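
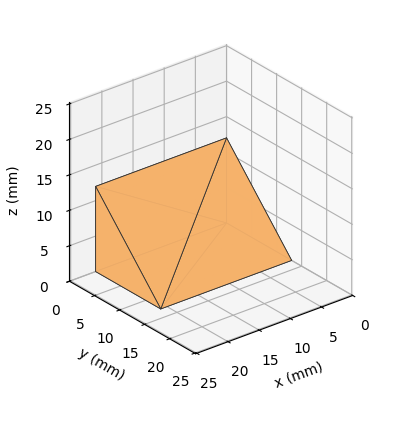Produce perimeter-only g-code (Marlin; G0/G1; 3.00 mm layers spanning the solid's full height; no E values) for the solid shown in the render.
Reading the render: the shape is a wedge (ramp): 21 × 13 mm base, rising to 12 mm along the y=0 edge and sloping linearly to z=0 at y=13 (dimensions read to the nearest mm from the axis ticks). For the g-code, the solid's height is divided into equal slices at the stated Δz and each level perimeter traced with G1 moves after a G0 lift.

; perimeter-only toolpath
G21 ; units = mm
G90 ; absolute positioning
G28 ; home
; layer 1
G0 Z3.00
G0 X0.00 Y0.00
G1 X21.00 Y0.00
G1 X21.00 Y9.75
G1 X0.00 Y9.75
G1 X0.00 Y0.00
; layer 2
G0 Z6.00
G0 X0.00 Y0.00
G1 X21.00 Y0.00
G1 X21.00 Y6.50
G1 X0.00 Y6.50
G1 X0.00 Y0.00
; layer 3
G0 Z9.00
G0 X0.00 Y0.00
G1 X21.00 Y0.00
G1 X21.00 Y3.25
G1 X0.00 Y3.25
G1 X0.00 Y0.00
M2 ; end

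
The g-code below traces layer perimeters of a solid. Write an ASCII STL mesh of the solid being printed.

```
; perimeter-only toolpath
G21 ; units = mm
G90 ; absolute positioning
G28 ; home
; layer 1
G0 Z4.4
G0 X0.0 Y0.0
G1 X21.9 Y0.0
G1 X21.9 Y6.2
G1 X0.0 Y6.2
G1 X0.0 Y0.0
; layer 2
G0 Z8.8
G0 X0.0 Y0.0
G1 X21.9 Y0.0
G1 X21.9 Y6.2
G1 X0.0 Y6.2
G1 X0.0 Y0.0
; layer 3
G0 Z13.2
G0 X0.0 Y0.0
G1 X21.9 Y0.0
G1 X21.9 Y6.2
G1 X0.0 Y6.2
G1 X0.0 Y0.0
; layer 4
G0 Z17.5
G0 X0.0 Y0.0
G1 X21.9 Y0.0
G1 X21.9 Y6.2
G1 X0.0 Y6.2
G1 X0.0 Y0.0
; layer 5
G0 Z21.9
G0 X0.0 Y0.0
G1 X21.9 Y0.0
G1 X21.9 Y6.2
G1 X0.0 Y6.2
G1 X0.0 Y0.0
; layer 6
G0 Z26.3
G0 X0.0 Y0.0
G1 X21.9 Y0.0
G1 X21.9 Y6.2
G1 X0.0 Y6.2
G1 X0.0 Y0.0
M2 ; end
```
solid part
  facet normal 0.0000 0.0000 -1.0000
    outer loop
      vertex 21.9 6.2 0.0
      vertex 21.9 0.0 0.0
      vertex 0.0 0.0 0.0
    endloop
  endfacet
  facet normal 0.0000 0.0000 -1.0000
    outer loop
      vertex 0.0 6.2 0.0
      vertex 21.9 6.2 0.0
      vertex 0.0 0.0 0.0
    endloop
  endfacet
  facet normal 0.0000 0.0000 1.0000
    outer loop
      vertex 0.0 0.0 26.3
      vertex 21.9 0.0 26.3
      vertex 21.9 6.2 26.3
    endloop
  endfacet
  facet normal 0.0000 0.0000 1.0000
    outer loop
      vertex 0.0 0.0 26.3
      vertex 21.9 6.2 26.3
      vertex 0.0 6.2 26.3
    endloop
  endfacet
  facet normal 0.0000 -1.0000 0.0000
    outer loop
      vertex 0.0 0.0 0.0
      vertex 21.9 0.0 0.0
      vertex 21.9 0.0 26.3
    endloop
  endfacet
  facet normal 0.0000 -1.0000 0.0000
    outer loop
      vertex 0.0 0.0 0.0
      vertex 21.9 0.0 26.3
      vertex 0.0 0.0 26.3
    endloop
  endfacet
  facet normal 0.0000 1.0000 0.0000
    outer loop
      vertex 21.9 6.2 26.3
      vertex 21.9 6.2 0.0
      vertex 0.0 6.2 0.0
    endloop
  endfacet
  facet normal 0.0000 1.0000 0.0000
    outer loop
      vertex 0.0 6.2 26.3
      vertex 21.9 6.2 26.3
      vertex 0.0 6.2 0.0
    endloop
  endfacet
  facet normal -1.0000 0.0000 0.0000
    outer loop
      vertex 0.0 6.2 26.3
      vertex 0.0 6.2 0.0
      vertex 0.0 0.0 0.0
    endloop
  endfacet
  facet normal -1.0000 0.0000 0.0000
    outer loop
      vertex 0.0 0.0 26.3
      vertex 0.0 6.2 26.3
      vertex 0.0 0.0 0.0
    endloop
  endfacet
  facet normal 1.0000 0.0000 0.0000
    outer loop
      vertex 21.9 0.0 0.0
      vertex 21.9 6.2 0.0
      vertex 21.9 6.2 26.3
    endloop
  endfacet
  facet normal 1.0000 0.0000 0.0000
    outer loop
      vertex 21.9 0.0 0.0
      vertex 21.9 6.2 26.3
      vertex 21.9 0.0 26.3
    endloop
  endfacet
endsolid part

The G0 Z moves step by Δz≈4.4 mm. Every layer's G1 loop is the same polygon, so the solid is a straight extrusion of it from z=0 to z≈26.3. Closing with flat bottom and top caps and triangulating gives 12 facets — a rectangular box, roughly 21.9 × 6.2 mm footprint and 26.3 mm tall.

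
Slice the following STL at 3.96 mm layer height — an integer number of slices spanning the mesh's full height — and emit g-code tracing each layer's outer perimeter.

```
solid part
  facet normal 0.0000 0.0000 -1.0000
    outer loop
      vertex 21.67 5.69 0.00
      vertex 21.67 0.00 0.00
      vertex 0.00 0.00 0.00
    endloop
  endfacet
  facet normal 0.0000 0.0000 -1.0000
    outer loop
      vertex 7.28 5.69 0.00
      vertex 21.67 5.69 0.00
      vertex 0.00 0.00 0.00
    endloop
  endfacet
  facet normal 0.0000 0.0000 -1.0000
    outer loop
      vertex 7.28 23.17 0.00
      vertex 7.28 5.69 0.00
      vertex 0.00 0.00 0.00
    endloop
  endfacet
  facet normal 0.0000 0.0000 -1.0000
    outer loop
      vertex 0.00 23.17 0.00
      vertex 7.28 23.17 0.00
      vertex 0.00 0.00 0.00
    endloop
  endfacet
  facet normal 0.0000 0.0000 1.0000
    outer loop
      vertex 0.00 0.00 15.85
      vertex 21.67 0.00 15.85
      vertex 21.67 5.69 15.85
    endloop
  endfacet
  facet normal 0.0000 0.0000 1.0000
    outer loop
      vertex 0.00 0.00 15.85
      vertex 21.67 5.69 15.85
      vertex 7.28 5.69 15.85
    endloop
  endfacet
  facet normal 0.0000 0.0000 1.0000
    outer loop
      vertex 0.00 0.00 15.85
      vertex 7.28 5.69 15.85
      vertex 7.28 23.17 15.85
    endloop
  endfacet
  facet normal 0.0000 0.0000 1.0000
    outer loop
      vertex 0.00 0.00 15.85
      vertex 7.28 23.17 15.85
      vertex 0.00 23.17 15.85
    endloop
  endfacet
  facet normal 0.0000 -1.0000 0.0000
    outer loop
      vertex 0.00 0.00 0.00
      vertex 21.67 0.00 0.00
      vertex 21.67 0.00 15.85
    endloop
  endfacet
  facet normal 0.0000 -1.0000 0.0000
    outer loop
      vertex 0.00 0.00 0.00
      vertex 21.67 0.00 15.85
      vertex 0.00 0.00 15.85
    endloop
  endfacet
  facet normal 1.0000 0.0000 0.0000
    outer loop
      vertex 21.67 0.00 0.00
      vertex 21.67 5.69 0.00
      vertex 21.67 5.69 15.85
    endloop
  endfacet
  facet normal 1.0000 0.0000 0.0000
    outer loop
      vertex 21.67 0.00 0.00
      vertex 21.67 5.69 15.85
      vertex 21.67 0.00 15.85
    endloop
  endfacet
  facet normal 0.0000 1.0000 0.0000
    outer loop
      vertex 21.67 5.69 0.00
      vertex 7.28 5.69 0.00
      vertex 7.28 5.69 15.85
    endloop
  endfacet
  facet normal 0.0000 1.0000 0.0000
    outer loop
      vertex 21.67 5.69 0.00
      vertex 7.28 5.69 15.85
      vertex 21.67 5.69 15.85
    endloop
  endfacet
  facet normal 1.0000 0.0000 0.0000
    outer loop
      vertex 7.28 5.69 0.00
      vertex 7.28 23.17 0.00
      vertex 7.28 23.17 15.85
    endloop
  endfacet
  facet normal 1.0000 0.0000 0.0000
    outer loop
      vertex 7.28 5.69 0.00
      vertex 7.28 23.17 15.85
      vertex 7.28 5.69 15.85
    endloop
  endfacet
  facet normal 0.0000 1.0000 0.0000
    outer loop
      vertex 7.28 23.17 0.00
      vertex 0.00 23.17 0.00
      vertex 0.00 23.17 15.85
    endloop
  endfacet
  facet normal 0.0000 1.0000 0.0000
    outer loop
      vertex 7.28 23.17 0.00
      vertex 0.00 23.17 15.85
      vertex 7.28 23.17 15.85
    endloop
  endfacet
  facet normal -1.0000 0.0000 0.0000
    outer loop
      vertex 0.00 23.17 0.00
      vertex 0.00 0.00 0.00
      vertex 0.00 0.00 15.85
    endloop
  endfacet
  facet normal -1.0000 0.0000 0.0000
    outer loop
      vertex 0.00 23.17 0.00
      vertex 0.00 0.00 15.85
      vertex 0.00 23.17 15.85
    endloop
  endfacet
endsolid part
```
; perimeter-only toolpath
G21 ; units = mm
G90 ; absolute positioning
G28 ; home
; layer 1
G0 Z3.96
G0 X0.00 Y0.00
G1 X21.67 Y0.00
G1 X21.67 Y5.69
G1 X7.28 Y5.69
G1 X7.28 Y23.17
G1 X0.00 Y23.17
G1 X0.00 Y0.00
; layer 2
G0 Z7.92
G0 X0.00 Y0.00
G1 X21.67 Y0.00
G1 X21.67 Y5.69
G1 X7.28 Y5.69
G1 X7.28 Y23.17
G1 X0.00 Y23.17
G1 X0.00 Y0.00
; layer 3
G0 Z11.89
G0 X0.00 Y0.00
G1 X21.67 Y0.00
G1 X21.67 Y5.69
G1 X7.28 Y5.69
G1 X7.28 Y23.17
G1 X0.00 Y23.17
G1 X0.00 Y0.00
; layer 4
G0 Z15.85
G0 X0.00 Y0.00
G1 X21.67 Y0.00
G1 X21.67 Y5.69
G1 X7.28 Y5.69
G1 X7.28 Y23.17
G1 X0.00 Y23.17
G1 X0.00 Y0.00
M2 ; end

The solid is an L-shaped prism: outer 21.7 × 23.2 mm, arm thicknesses ≈ 5.69 mm (horizontal) and 7.28 mm (vertical), extruded 15.8 mm in z. Slicing at Δz = 3.96 mm — 4 equal slices spanning the solid's height, so layer i sits at z = i·h/4 — gives 4 non-empty perimeters. Each is a 6-segment closed polygon; G0 lifts to the layer z and rapids to the start vertex, then G1 traces the edges.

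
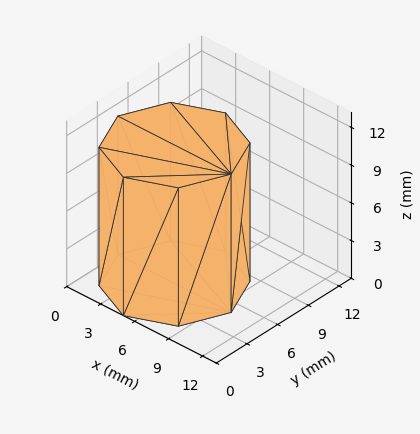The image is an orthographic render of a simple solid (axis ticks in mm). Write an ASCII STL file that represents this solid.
Reading the render: the shape is a regular 8-sided prism (a cylinder approximated with 8 flat sides), circumscribed radius ≈ 5 mm, height ≈ 11 mm (dimensions read to the nearest mm from the axis ticks). For the STL, each face is triangulated and given an outward normal.

solid part
  facet normal 0.0000 0.0000 -1.0000
    outer loop
      vertex 5.0 10.0 0.0
      vertex 8.5 8.5 0.0
      vertex 10.0 5.0 0.0
    endloop
  endfacet
  facet normal 0.0000 0.0000 -1.0000
    outer loop
      vertex 1.5 8.5 0.0
      vertex 5.0 10.0 0.0
      vertex 10.0 5.0 0.0
    endloop
  endfacet
  facet normal 0.0000 0.0000 -1.0000
    outer loop
      vertex 0.0 5.0 0.0
      vertex 1.5 8.5 0.0
      vertex 10.0 5.0 0.0
    endloop
  endfacet
  facet normal 0.0000 0.0000 -1.0000
    outer loop
      vertex 1.5 1.5 0.0
      vertex 0.0 5.0 0.0
      vertex 10.0 5.0 0.0
    endloop
  endfacet
  facet normal 0.0000 0.0000 -1.0000
    outer loop
      vertex 5.0 0.0 0.0
      vertex 1.5 1.5 0.0
      vertex 10.0 5.0 0.0
    endloop
  endfacet
  facet normal 0.0000 0.0000 -1.0000
    outer loop
      vertex 8.5 1.5 0.0
      vertex 5.0 0.0 0.0
      vertex 10.0 5.0 0.0
    endloop
  endfacet
  facet normal 0.0000 0.0000 1.0000
    outer loop
      vertex 10.0 5.0 11.0
      vertex 8.5 8.5 11.0
      vertex 5.0 10.0 11.0
    endloop
  endfacet
  facet normal 0.0000 0.0000 1.0000
    outer loop
      vertex 10.0 5.0 11.0
      vertex 5.0 10.0 11.0
      vertex 1.5 8.5 11.0
    endloop
  endfacet
  facet normal 0.0000 0.0000 1.0000
    outer loop
      vertex 10.0 5.0 11.0
      vertex 1.5 8.5 11.0
      vertex 0.0 5.0 11.0
    endloop
  endfacet
  facet normal 0.0000 0.0000 1.0000
    outer loop
      vertex 10.0 5.0 11.0
      vertex 0.0 5.0 11.0
      vertex 1.5 1.5 11.0
    endloop
  endfacet
  facet normal 0.0000 0.0000 1.0000
    outer loop
      vertex 10.0 5.0 11.0
      vertex 1.5 1.5 11.0
      vertex 5.0 0.0 11.0
    endloop
  endfacet
  facet normal 0.0000 0.0000 1.0000
    outer loop
      vertex 10.0 5.0 11.0
      vertex 5.0 0.0 11.0
      vertex 8.5 1.5 11.0
    endloop
  endfacet
  facet normal 0.9191 0.3939 0.0000
    outer loop
      vertex 10.0 5.0 0.0
      vertex 8.5 8.5 0.0
      vertex 8.5 8.5 11.0
    endloop
  endfacet
  facet normal 0.9191 0.3939 0.0000
    outer loop
      vertex 10.0 5.0 0.0
      vertex 8.5 8.5 11.0
      vertex 10.0 5.0 11.0
    endloop
  endfacet
  facet normal 0.3939 0.9191 0.0000
    outer loop
      vertex 8.5 8.5 0.0
      vertex 5.0 10.0 0.0
      vertex 5.0 10.0 11.0
    endloop
  endfacet
  facet normal 0.3939 0.9191 0.0000
    outer loop
      vertex 8.5 8.5 0.0
      vertex 5.0 10.0 11.0
      vertex 8.5 8.5 11.0
    endloop
  endfacet
  facet normal -0.3939 0.9191 0.0000
    outer loop
      vertex 5.0 10.0 0.0
      vertex 1.5 8.5 0.0
      vertex 1.5 8.5 11.0
    endloop
  endfacet
  facet normal -0.3939 0.9191 0.0000
    outer loop
      vertex 5.0 10.0 0.0
      vertex 1.5 8.5 11.0
      vertex 5.0 10.0 11.0
    endloop
  endfacet
  facet normal -0.9191 0.3939 0.0000
    outer loop
      vertex 1.5 8.5 0.0
      vertex 0.0 5.0 0.0
      vertex 0.0 5.0 11.0
    endloop
  endfacet
  facet normal -0.9191 0.3939 0.0000
    outer loop
      vertex 1.5 8.5 0.0
      vertex 0.0 5.0 11.0
      vertex 1.5 8.5 11.0
    endloop
  endfacet
  facet normal -0.9191 -0.3939 0.0000
    outer loop
      vertex 0.0 5.0 0.0
      vertex 1.5 1.5 0.0
      vertex 1.5 1.5 11.0
    endloop
  endfacet
  facet normal -0.9191 -0.3939 0.0000
    outer loop
      vertex 0.0 5.0 0.0
      vertex 1.5 1.5 11.0
      vertex 0.0 5.0 11.0
    endloop
  endfacet
  facet normal -0.3939 -0.9191 0.0000
    outer loop
      vertex 1.5 1.5 0.0
      vertex 5.0 0.0 0.0
      vertex 5.0 0.0 11.0
    endloop
  endfacet
  facet normal -0.3939 -0.9191 0.0000
    outer loop
      vertex 1.5 1.5 0.0
      vertex 5.0 0.0 11.0
      vertex 1.5 1.5 11.0
    endloop
  endfacet
  facet normal 0.3939 -0.9191 0.0000
    outer loop
      vertex 5.0 0.0 0.0
      vertex 8.5 1.5 0.0
      vertex 8.5 1.5 11.0
    endloop
  endfacet
  facet normal 0.3939 -0.9191 0.0000
    outer loop
      vertex 5.0 0.0 0.0
      vertex 8.5 1.5 11.0
      vertex 5.0 0.0 11.0
    endloop
  endfacet
  facet normal 0.9191 -0.3939 0.0000
    outer loop
      vertex 8.5 1.5 0.0
      vertex 10.0 5.0 0.0
      vertex 10.0 5.0 11.0
    endloop
  endfacet
  facet normal 0.9191 -0.3939 0.0000
    outer loop
      vertex 8.5 1.5 0.0
      vertex 10.0 5.0 11.0
      vertex 8.5 1.5 11.0
    endloop
  endfacet
endsolid part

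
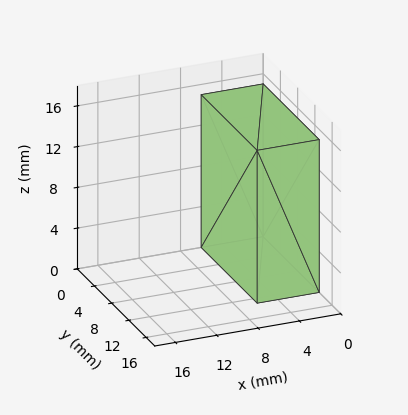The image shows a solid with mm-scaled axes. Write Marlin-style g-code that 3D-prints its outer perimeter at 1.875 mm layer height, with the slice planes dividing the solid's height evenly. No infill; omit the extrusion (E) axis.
Reading the render: the shape is a rectangular box, roughly 6 × 13 mm footprint and 15 mm tall (dimensions read to the nearest mm from the axis ticks). For the g-code, the solid's height is divided into equal slices at the stated Δz and each level perimeter traced with G1 moves after a G0 lift.

; perimeter-only toolpath
G21 ; units = mm
G90 ; absolute positioning
G28 ; home
; layer 1
G0 Z1.875
G0 X0.000 Y0.000
G1 X6.000 Y0.000
G1 X6.000 Y13.000
G1 X0.000 Y13.000
G1 X0.000 Y0.000
; layer 2
G0 Z3.750
G0 X0.000 Y0.000
G1 X6.000 Y0.000
G1 X6.000 Y13.000
G1 X0.000 Y13.000
G1 X0.000 Y0.000
; layer 3
G0 Z5.625
G0 X0.000 Y0.000
G1 X6.000 Y0.000
G1 X6.000 Y13.000
G1 X0.000 Y13.000
G1 X0.000 Y0.000
; layer 4
G0 Z7.500
G0 X0.000 Y0.000
G1 X6.000 Y0.000
G1 X6.000 Y13.000
G1 X0.000 Y13.000
G1 X0.000 Y0.000
; layer 5
G0 Z9.375
G0 X0.000 Y0.000
G1 X6.000 Y0.000
G1 X6.000 Y13.000
G1 X0.000 Y13.000
G1 X0.000 Y0.000
; layer 6
G0 Z11.250
G0 X0.000 Y0.000
G1 X6.000 Y0.000
G1 X6.000 Y13.000
G1 X0.000 Y13.000
G1 X0.000 Y0.000
; layer 7
G0 Z13.125
G0 X0.000 Y0.000
G1 X6.000 Y0.000
G1 X6.000 Y13.000
G1 X0.000 Y13.000
G1 X0.000 Y0.000
; layer 8
G0 Z15.000
G0 X0.000 Y0.000
G1 X6.000 Y0.000
G1 X6.000 Y13.000
G1 X0.000 Y13.000
G1 X0.000 Y0.000
M2 ; end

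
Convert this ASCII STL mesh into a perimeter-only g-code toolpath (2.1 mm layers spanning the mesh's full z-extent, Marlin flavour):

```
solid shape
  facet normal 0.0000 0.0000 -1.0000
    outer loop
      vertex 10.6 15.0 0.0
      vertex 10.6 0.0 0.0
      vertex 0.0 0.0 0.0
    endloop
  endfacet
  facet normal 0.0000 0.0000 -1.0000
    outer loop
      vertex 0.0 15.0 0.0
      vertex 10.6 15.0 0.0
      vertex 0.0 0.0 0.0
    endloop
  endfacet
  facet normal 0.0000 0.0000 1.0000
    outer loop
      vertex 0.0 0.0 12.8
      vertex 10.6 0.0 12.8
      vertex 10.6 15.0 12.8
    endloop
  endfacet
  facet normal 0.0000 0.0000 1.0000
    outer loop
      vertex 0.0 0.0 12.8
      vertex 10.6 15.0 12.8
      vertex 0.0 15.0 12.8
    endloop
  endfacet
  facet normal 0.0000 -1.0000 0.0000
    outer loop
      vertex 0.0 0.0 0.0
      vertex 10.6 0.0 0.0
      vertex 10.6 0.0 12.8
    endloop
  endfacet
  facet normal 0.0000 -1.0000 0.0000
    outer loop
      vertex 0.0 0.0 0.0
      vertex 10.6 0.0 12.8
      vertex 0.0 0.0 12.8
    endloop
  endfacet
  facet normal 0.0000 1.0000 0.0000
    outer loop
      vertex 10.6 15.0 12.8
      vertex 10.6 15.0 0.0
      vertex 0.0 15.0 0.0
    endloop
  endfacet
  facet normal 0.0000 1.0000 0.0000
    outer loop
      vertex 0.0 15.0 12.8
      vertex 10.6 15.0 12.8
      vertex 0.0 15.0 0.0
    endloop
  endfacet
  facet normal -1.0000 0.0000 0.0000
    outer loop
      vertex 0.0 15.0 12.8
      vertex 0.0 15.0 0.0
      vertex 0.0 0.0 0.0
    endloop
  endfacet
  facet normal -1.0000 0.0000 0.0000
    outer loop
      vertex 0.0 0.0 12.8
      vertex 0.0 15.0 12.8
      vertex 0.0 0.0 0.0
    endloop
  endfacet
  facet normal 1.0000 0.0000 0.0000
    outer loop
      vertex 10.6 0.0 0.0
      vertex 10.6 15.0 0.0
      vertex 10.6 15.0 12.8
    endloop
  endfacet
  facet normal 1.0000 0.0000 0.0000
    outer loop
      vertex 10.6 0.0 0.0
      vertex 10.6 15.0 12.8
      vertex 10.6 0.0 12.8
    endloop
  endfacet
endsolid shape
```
; perimeter-only toolpath
G21 ; units = mm
G90 ; absolute positioning
G28 ; home
; layer 1
G0 Z2.1
G0 X0.0 Y0.0
G1 X10.6 Y0.0
G1 X10.6 Y15.0
G1 X0.0 Y15.0
G1 X0.0 Y0.0
; layer 2
G0 Z4.3
G0 X0.0 Y0.0
G1 X10.6 Y0.0
G1 X10.6 Y15.0
G1 X0.0 Y15.0
G1 X0.0 Y0.0
; layer 3
G0 Z6.4
G0 X0.0 Y0.0
G1 X10.6 Y0.0
G1 X10.6 Y15.0
G1 X0.0 Y15.0
G1 X0.0 Y0.0
; layer 4
G0 Z8.5
G0 X0.0 Y0.0
G1 X10.6 Y0.0
G1 X10.6 Y15.0
G1 X0.0 Y15.0
G1 X0.0 Y0.0
; layer 5
G0 Z10.7
G0 X0.0 Y0.0
G1 X10.6 Y0.0
G1 X10.6 Y15.0
G1 X0.0 Y15.0
G1 X0.0 Y0.0
; layer 6
G0 Z12.8
G0 X0.0 Y0.0
G1 X10.6 Y0.0
G1 X10.6 Y15.0
G1 X0.0 Y15.0
G1 X0.0 Y0.0
M2 ; end

The solid is a rectangular box, roughly 10.6 × 15 mm footprint and 12.8 mm tall. Slicing at Δz = 2.1 mm — 6 equal slices spanning the solid's height, so layer i sits at z = i·h/6 — gives 6 non-empty perimeters. Each is a 4-segment closed polygon; G0 lifts to the layer z and rapids to the start vertex, then G1 traces the edges.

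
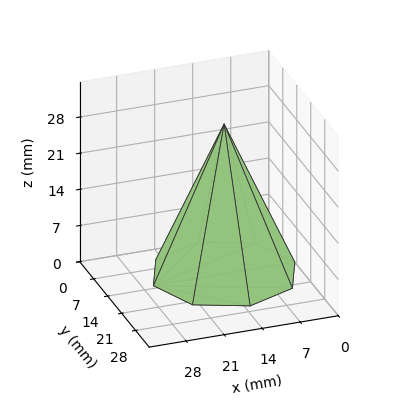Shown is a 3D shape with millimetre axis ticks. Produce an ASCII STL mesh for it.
Reading the render: the shape is a regular 8-sided pyramid, base circumscribed radius ≈ 13 mm, apex at z ≈ 29 mm (dimensions read to the nearest mm from the axis ticks). For the STL, each face is triangulated and given an outward normal.

solid part
  facet normal 0.0000 0.0000 -1.0000
    outer loop
      vertex 13.00 26.00 0.00
      vertex 22.19 22.19 0.00
      vertex 26.00 13.00 0.00
    endloop
  endfacet
  facet normal 0.0000 0.0000 -1.0000
    outer loop
      vertex 3.81 22.19 0.00
      vertex 13.00 26.00 0.00
      vertex 26.00 13.00 0.00
    endloop
  endfacet
  facet normal 0.0000 0.0000 -1.0000
    outer loop
      vertex 0.00 13.00 0.00
      vertex 3.81 22.19 0.00
      vertex 26.00 13.00 0.00
    endloop
  endfacet
  facet normal 0.0000 0.0000 -1.0000
    outer loop
      vertex 3.81 3.81 0.00
      vertex 0.00 13.00 0.00
      vertex 26.00 13.00 0.00
    endloop
  endfacet
  facet normal 0.0000 0.0000 -1.0000
    outer loop
      vertex 13.00 0.00 0.00
      vertex 3.81 3.81 0.00
      vertex 26.00 13.00 0.00
    endloop
  endfacet
  facet normal 0.0000 0.0000 -1.0000
    outer loop
      vertex 22.19 3.81 0.00
      vertex 13.00 0.00 0.00
      vertex 26.00 13.00 0.00
    endloop
  endfacet
  facet normal 0.8535 0.3538 0.3826
    outer loop
      vertex 26.00 13.00 0.00
      vertex 22.19 22.19 0.00
      vertex 13.00 13.00 29.00
    endloop
  endfacet
  facet normal 0.3538 0.8535 0.3826
    outer loop
      vertex 22.19 22.19 0.00
      vertex 13.00 26.00 0.00
      vertex 13.00 13.00 29.00
    endloop
  endfacet
  facet normal -0.3538 0.8535 0.3826
    outer loop
      vertex 13.00 26.00 0.00
      vertex 3.81 22.19 0.00
      vertex 13.00 13.00 29.00
    endloop
  endfacet
  facet normal -0.8535 0.3538 0.3826
    outer loop
      vertex 3.81 22.19 0.00
      vertex 0.00 13.00 0.00
      vertex 13.00 13.00 29.00
    endloop
  endfacet
  facet normal -0.8535 -0.3538 0.3826
    outer loop
      vertex 0.00 13.00 0.00
      vertex 3.81 3.81 0.00
      vertex 13.00 13.00 29.00
    endloop
  endfacet
  facet normal -0.3538 -0.8535 0.3826
    outer loop
      vertex 3.81 3.81 0.00
      vertex 13.00 0.00 0.00
      vertex 13.00 13.00 29.00
    endloop
  endfacet
  facet normal 0.3538 -0.8535 0.3826
    outer loop
      vertex 13.00 0.00 0.00
      vertex 22.19 3.81 0.00
      vertex 13.00 13.00 29.00
    endloop
  endfacet
  facet normal 0.8535 -0.3538 0.3826
    outer loop
      vertex 22.19 3.81 0.00
      vertex 26.00 13.00 0.00
      vertex 13.00 13.00 29.00
    endloop
  endfacet
endsolid part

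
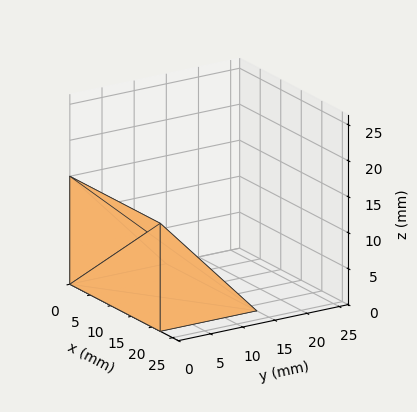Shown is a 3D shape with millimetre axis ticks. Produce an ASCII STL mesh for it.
Reading the render: the shape is a wedge (ramp): 22 × 15 mm base, rising to 15 mm along the y=0 edge and sloping linearly to z=0 at y=15 (dimensions read to the nearest mm from the axis ticks). For the STL, each face is triangulated and given an outward normal.

solid part
  facet normal 0.0000 0.0000 -1.0000
    outer loop
      vertex 22.0 15.0 0.0
      vertex 22.0 0.0 0.0
      vertex 0.0 0.0 0.0
    endloop
  endfacet
  facet normal 0.0000 0.0000 -1.0000
    outer loop
      vertex 0.0 15.0 0.0
      vertex 22.0 15.0 0.0
      vertex 0.0 0.0 0.0
    endloop
  endfacet
  facet normal 0.0000 -1.0000 0.0000
    outer loop
      vertex 0.0 0.0 0.0
      vertex 22.0 0.0 0.0
      vertex 22.0 0.0 15.0
    endloop
  endfacet
  facet normal 0.0000 -1.0000 0.0000
    outer loop
      vertex 0.0 0.0 0.0
      vertex 22.0 0.0 15.0
      vertex 0.0 0.0 15.0
    endloop
  endfacet
  facet normal 0.0000 0.7071 0.7071
    outer loop
      vertex 0.0 0.0 15.0
      vertex 22.0 0.0 15.0
      vertex 22.0 15.0 0.0
    endloop
  endfacet
  facet normal 0.0000 0.7071 0.7071
    outer loop
      vertex 0.0 0.0 15.0
      vertex 22.0 15.0 0.0
      vertex 0.0 15.0 0.0
    endloop
  endfacet
  facet normal -1.0000 0.0000 0.0000
    outer loop
      vertex 0.0 0.0 15.0
      vertex 0.0 15.0 0.0
      vertex 0.0 0.0 0.0
    endloop
  endfacet
  facet normal 1.0000 0.0000 0.0000
    outer loop
      vertex 22.0 0.0 0.0
      vertex 22.0 15.0 0.0
      vertex 22.0 0.0 15.0
    endloop
  endfacet
endsolid part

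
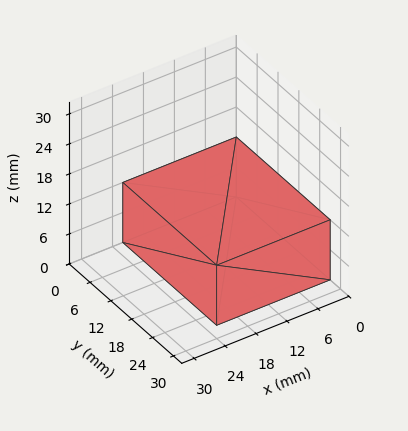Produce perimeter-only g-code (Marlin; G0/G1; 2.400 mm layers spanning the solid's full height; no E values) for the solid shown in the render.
Reading the render: the shape is a rectangular box, roughly 22 × 27 mm footprint and 12 mm tall (dimensions read to the nearest mm from the axis ticks). For the g-code, the solid's height is divided into equal slices at the stated Δz and each level perimeter traced with G1 moves after a G0 lift.

; perimeter-only toolpath
G21 ; units = mm
G90 ; absolute positioning
G28 ; home
; layer 1
G0 Z2.400
G0 X0.000 Y0.000
G1 X22.000 Y0.000
G1 X22.000 Y27.000
G1 X0.000 Y27.000
G1 X0.000 Y0.000
; layer 2
G0 Z4.800
G0 X0.000 Y0.000
G1 X22.000 Y0.000
G1 X22.000 Y27.000
G1 X0.000 Y27.000
G1 X0.000 Y0.000
; layer 3
G0 Z7.200
G0 X0.000 Y0.000
G1 X22.000 Y0.000
G1 X22.000 Y27.000
G1 X0.000 Y27.000
G1 X0.000 Y0.000
; layer 4
G0 Z9.600
G0 X0.000 Y0.000
G1 X22.000 Y0.000
G1 X22.000 Y27.000
G1 X0.000 Y27.000
G1 X0.000 Y0.000
; layer 5
G0 Z12.000
G0 X0.000 Y0.000
G1 X22.000 Y0.000
G1 X22.000 Y27.000
G1 X0.000 Y27.000
G1 X0.000 Y0.000
M2 ; end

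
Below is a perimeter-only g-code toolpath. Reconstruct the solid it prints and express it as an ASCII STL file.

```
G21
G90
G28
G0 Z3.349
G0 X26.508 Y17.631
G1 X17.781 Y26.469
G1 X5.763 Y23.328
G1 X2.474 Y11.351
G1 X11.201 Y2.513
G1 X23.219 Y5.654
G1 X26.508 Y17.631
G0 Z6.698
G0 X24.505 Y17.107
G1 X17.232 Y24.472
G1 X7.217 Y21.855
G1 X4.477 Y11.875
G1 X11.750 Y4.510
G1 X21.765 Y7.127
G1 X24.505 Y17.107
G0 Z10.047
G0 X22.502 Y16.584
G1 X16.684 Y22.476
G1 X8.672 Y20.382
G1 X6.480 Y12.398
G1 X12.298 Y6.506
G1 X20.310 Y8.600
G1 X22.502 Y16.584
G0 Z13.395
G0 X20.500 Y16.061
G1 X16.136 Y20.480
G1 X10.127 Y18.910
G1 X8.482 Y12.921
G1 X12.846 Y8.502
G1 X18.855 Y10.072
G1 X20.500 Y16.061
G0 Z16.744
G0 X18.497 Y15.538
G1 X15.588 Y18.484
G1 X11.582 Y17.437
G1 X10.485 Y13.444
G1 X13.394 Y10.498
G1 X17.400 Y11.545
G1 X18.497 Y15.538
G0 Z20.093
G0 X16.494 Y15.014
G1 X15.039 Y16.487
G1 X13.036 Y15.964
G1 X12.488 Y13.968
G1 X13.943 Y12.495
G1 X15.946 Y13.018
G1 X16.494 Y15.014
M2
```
solid part
  facet normal 0.0000 0.0000 -1.0000
    outer loop
      vertex 4.308 24.801 0.000
      vertex 18.329 28.465 0.000
      vertex 28.511 18.154 0.000
    endloop
  endfacet
  facet normal 0.0000 0.0000 -1.0000
    outer loop
      vertex 0.471 10.828 0.000
      vertex 4.308 24.801 0.000
      vertex 28.511 18.154 0.000
    endloop
  endfacet
  facet normal 0.0000 0.0000 -1.0000
    outer loop
      vertex 10.653 0.517 0.000
      vertex 0.471 10.828 0.000
      vertex 28.511 18.154 0.000
    endloop
  endfacet
  facet normal 0.0000 0.0000 -1.0000
    outer loop
      vertex 24.674 4.181 0.000
      vertex 10.653 0.517 0.000
      vertex 28.511 18.154 0.000
    endloop
  endfacet
  facet normal 0.6273 0.6195 0.4720
    outer loop
      vertex 28.511 18.154 0.000
      vertex 18.329 28.465 0.000
      vertex 14.491 14.491 23.442
    endloop
  endfacet
  facet normal -0.2229 0.8530 0.4720
    outer loop
      vertex 18.329 28.465 0.000
      vertex 4.308 24.801 0.000
      vertex 14.491 14.491 23.442
    endloop
  endfacet
  facet normal -0.8501 0.2335 0.4720
    outer loop
      vertex 4.308 24.801 0.000
      vertex 0.471 10.828 0.000
      vertex 14.491 14.491 23.442
    endloop
  endfacet
  facet normal -0.6273 -0.6195 0.4720
    outer loop
      vertex 0.471 10.828 0.000
      vertex 10.653 0.517 0.000
      vertex 14.491 14.491 23.442
    endloop
  endfacet
  facet normal 0.2229 -0.8530 0.4720
    outer loop
      vertex 10.653 0.517 0.000
      vertex 24.674 4.181 0.000
      vertex 14.491 14.491 23.442
    endloop
  endfacet
  facet normal 0.8501 -0.2335 0.4720
    outer loop
      vertex 24.674 4.181 0.000
      vertex 28.511 18.154 0.000
      vertex 14.491 14.491 23.442
    endloop
  endfacet
endsolid part

The G0 Z moves step by Δz≈3.349 mm. The G1 loops shrink linearly with z, so the solid tapers from its base footprint up to z≈23.4. Closing with a flat bottom cap and the tapered top and triangulating gives 10 facets — a regular 6-sided pyramid, base circumscribed radius ≈ 14.5 mm, apex at z ≈ 23.4 mm.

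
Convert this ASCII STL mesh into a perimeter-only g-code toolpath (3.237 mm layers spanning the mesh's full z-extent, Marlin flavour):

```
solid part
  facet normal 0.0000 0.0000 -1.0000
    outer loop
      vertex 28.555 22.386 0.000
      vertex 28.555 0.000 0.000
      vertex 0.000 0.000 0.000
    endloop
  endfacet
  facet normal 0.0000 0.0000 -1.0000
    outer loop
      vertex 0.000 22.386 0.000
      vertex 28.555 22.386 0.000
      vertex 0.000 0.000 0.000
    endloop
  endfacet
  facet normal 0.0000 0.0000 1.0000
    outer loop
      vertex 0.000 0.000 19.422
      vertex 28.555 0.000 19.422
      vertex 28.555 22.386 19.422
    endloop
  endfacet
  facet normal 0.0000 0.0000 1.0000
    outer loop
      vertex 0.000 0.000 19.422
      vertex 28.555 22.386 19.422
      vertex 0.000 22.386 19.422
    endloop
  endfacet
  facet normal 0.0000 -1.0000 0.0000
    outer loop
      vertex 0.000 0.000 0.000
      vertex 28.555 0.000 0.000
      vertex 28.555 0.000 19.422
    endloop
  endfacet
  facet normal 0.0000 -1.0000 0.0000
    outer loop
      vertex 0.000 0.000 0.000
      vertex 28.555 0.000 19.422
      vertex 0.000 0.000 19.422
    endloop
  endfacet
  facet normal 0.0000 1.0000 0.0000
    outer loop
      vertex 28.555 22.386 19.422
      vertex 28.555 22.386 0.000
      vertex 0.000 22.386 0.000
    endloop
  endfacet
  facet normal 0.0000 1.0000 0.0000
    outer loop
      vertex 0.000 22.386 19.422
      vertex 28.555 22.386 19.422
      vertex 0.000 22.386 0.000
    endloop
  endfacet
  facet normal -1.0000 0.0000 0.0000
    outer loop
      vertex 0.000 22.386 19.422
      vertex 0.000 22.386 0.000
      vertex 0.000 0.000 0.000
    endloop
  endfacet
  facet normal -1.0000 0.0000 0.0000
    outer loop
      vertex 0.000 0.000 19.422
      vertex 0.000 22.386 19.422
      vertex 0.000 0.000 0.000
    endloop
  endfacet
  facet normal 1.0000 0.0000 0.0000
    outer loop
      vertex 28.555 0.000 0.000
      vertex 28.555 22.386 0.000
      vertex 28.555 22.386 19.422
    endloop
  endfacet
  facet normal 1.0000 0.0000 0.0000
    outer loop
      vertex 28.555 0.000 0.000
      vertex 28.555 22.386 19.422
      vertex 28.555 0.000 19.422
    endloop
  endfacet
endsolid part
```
; perimeter-only toolpath
G21 ; units = mm
G90 ; absolute positioning
G28 ; home
; layer 1
G0 Z3.237
G0 X0.000 Y0.000
G1 X28.555 Y0.000
G1 X28.555 Y22.386
G1 X0.000 Y22.386
G1 X0.000 Y0.000
; layer 2
G0 Z6.474
G0 X0.000 Y0.000
G1 X28.555 Y0.000
G1 X28.555 Y22.386
G1 X0.000 Y22.386
G1 X0.000 Y0.000
; layer 3
G0 Z9.711
G0 X0.000 Y0.000
G1 X28.555 Y0.000
G1 X28.555 Y22.386
G1 X0.000 Y22.386
G1 X0.000 Y0.000
; layer 4
G0 Z12.948
G0 X0.000 Y0.000
G1 X28.555 Y0.000
G1 X28.555 Y22.386
G1 X0.000 Y22.386
G1 X0.000 Y0.000
; layer 5
G0 Z16.185
G0 X0.000 Y0.000
G1 X28.555 Y0.000
G1 X28.555 Y22.386
G1 X0.000 Y22.386
G1 X0.000 Y0.000
; layer 6
G0 Z19.422
G0 X0.000 Y0.000
G1 X28.555 Y0.000
G1 X28.555 Y22.386
G1 X0.000 Y22.386
G1 X0.000 Y0.000
M2 ; end

The solid is a rectangular box, roughly 28.6 × 22.4 mm footprint and 19.4 mm tall. Slicing at Δz = 3.237 mm — 6 equal slices spanning the solid's height, so layer i sits at z = i·h/6 — gives 6 non-empty perimeters. Each is a 4-segment closed polygon; G0 lifts to the layer z and rapids to the start vertex, then G1 traces the edges.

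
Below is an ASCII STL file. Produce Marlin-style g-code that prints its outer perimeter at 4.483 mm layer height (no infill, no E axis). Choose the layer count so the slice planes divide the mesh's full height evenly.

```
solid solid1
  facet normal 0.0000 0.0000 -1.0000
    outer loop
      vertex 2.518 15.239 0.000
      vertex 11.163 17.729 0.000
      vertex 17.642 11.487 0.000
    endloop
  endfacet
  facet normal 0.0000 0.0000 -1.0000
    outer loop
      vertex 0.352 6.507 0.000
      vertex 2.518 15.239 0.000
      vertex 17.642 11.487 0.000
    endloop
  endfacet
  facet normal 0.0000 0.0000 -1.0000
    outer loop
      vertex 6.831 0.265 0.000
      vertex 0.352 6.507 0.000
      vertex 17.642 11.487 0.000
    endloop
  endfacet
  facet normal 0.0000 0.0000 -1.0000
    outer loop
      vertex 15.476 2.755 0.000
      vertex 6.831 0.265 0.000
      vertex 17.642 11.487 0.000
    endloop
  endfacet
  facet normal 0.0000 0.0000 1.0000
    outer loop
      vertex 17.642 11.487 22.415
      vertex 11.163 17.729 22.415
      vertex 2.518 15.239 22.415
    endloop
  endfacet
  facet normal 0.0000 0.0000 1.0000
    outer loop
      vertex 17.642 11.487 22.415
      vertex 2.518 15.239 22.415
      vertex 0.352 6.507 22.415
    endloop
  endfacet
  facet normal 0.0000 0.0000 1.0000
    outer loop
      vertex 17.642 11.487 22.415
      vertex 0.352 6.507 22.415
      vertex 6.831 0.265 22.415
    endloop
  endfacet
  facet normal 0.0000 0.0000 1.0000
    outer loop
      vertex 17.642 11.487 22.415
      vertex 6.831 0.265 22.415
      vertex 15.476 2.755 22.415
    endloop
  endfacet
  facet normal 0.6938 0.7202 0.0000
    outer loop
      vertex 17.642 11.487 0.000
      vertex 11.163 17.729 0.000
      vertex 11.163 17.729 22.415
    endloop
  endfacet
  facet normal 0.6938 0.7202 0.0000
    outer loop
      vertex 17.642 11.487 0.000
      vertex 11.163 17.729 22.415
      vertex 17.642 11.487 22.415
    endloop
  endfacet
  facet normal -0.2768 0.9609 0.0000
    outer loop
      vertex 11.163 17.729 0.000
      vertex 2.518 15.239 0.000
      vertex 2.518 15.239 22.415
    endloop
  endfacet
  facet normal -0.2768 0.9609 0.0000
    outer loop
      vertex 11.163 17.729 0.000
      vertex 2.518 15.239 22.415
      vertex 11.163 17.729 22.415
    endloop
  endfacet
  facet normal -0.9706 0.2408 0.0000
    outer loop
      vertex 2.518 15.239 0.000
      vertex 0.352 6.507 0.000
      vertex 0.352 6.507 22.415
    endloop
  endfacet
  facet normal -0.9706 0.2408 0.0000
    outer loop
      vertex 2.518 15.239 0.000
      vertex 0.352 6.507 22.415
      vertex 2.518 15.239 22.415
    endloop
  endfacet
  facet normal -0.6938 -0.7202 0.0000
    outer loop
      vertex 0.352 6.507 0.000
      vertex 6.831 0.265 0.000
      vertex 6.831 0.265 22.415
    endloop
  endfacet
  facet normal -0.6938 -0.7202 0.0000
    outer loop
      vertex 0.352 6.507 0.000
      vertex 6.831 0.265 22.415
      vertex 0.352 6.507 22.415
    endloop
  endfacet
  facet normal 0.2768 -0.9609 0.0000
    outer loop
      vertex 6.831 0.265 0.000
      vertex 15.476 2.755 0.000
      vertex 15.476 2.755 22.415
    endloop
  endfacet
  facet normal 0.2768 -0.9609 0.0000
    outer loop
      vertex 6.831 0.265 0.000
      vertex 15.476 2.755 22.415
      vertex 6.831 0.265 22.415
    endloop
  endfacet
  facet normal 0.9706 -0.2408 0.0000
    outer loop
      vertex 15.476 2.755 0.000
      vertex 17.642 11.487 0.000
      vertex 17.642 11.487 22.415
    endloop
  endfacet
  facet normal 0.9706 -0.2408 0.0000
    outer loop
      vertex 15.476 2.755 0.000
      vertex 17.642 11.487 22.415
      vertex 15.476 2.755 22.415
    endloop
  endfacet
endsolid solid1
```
; perimeter-only toolpath
G21 ; units = mm
G90 ; absolute positioning
G28 ; home
; layer 1
G0 Z4.483
G0 X17.642 Y11.487
G1 X11.163 Y17.729
G1 X2.518 Y15.239
G1 X0.352 Y6.507
G1 X6.831 Y0.265
G1 X15.476 Y2.755
G1 X17.642 Y11.487
; layer 2
G0 Z8.966
G0 X17.642 Y11.487
G1 X11.163 Y17.729
G1 X2.518 Y15.239
G1 X0.352 Y6.507
G1 X6.831 Y0.265
G1 X15.476 Y2.755
G1 X17.642 Y11.487
; layer 3
G0 Z13.449
G0 X17.642 Y11.487
G1 X11.163 Y17.729
G1 X2.518 Y15.239
G1 X0.352 Y6.507
G1 X6.831 Y0.265
G1 X15.476 Y2.755
G1 X17.642 Y11.487
; layer 4
G0 Z17.932
G0 X17.642 Y11.487
G1 X11.163 Y17.729
G1 X2.518 Y15.239
G1 X0.352 Y6.507
G1 X6.831 Y0.265
G1 X15.476 Y2.755
G1 X17.642 Y11.487
; layer 5
G0 Z22.415
G0 X17.642 Y11.487
G1 X11.163 Y17.729
G1 X2.518 Y15.239
G1 X0.352 Y6.507
G1 X6.831 Y0.265
G1 X15.476 Y2.755
G1 X17.642 Y11.487
M2 ; end

The solid is a regular 6-sided prism (a cylinder approximated with 6 flat sides), circumscribed radius ≈ 9 mm, height ≈ 22.4 mm. Slicing at Δz = 4.483 mm — 5 equal slices spanning the solid's height, so layer i sits at z = i·h/5 — gives 5 non-empty perimeters. Each is a 6-segment closed polygon; G0 lifts to the layer z and rapids to the start vertex, then G1 traces the edges.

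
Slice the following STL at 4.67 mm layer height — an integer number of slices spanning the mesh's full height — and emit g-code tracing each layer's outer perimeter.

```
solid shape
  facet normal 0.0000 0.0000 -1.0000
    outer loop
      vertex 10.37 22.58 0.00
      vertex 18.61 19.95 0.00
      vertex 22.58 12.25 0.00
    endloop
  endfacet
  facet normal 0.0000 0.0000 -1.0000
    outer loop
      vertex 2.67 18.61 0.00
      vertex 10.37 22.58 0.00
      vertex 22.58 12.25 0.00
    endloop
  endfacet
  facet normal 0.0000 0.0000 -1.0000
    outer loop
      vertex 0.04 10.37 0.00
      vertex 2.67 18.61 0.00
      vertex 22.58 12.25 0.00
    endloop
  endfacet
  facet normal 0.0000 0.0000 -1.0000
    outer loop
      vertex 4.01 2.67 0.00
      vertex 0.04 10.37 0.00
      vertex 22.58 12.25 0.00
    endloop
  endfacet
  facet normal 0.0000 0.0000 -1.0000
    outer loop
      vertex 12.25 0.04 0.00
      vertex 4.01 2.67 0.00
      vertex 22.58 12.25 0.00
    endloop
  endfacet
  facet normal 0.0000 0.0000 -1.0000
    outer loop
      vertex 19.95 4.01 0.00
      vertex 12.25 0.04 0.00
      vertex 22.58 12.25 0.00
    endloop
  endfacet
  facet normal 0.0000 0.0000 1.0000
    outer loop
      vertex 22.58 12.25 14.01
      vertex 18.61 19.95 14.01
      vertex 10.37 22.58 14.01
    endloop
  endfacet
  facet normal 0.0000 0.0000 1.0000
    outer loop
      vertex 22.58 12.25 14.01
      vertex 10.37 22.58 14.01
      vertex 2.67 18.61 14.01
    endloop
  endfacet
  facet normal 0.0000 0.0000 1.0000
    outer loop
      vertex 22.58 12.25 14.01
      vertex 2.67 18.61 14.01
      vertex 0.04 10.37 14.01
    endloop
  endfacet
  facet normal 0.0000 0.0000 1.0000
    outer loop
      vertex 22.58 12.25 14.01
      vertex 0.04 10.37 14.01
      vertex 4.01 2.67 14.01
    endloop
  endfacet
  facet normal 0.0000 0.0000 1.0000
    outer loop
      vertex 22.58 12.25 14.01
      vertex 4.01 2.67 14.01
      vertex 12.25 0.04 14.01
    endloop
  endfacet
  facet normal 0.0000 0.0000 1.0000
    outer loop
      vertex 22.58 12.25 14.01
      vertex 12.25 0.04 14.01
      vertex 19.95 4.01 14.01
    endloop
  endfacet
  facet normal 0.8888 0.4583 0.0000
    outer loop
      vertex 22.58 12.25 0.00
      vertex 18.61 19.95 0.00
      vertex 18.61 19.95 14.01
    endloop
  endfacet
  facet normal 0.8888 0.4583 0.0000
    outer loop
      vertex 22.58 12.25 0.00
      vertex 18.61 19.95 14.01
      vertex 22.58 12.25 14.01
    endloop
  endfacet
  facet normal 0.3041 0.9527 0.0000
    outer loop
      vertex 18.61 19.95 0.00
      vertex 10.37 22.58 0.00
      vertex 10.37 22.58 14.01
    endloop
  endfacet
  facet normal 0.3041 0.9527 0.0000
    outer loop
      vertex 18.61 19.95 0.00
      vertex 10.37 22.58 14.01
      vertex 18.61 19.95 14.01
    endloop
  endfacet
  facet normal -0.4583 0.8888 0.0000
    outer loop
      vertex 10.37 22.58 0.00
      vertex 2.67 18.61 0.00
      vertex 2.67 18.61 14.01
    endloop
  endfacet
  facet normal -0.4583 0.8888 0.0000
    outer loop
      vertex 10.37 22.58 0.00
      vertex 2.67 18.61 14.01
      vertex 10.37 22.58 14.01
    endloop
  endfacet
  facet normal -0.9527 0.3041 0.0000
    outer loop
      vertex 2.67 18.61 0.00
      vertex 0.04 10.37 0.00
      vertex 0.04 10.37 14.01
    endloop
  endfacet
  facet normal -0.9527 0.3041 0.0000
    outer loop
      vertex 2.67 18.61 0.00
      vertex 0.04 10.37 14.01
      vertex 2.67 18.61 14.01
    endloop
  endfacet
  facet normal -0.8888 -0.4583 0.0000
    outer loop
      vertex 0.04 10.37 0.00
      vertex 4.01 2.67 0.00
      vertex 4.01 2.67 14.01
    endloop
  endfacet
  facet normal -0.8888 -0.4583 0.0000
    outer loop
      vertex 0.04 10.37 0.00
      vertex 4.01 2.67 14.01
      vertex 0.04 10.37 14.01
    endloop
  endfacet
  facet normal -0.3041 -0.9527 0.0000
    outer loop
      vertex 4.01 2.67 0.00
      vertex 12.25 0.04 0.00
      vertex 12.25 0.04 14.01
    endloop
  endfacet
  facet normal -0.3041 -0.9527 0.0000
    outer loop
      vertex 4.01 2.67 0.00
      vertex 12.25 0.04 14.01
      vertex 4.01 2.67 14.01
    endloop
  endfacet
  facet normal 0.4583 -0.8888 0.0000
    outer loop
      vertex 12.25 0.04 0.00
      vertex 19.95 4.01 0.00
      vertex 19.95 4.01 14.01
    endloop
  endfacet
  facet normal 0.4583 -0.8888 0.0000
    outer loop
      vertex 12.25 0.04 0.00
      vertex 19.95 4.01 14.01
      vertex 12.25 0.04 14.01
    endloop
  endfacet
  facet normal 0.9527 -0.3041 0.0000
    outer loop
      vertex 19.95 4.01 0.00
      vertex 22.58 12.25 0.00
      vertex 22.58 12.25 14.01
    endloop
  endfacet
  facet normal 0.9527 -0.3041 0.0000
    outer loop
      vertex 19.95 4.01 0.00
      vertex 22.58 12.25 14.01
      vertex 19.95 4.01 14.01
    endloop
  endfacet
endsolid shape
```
; perimeter-only toolpath
G21 ; units = mm
G90 ; absolute positioning
G28 ; home
; layer 1
G0 Z4.67
G0 X22.58 Y12.25
G1 X18.61 Y19.95
G1 X10.37 Y22.58
G1 X2.67 Y18.61
G1 X0.04 Y10.37
G1 X4.01 Y2.67
G1 X12.25 Y0.04
G1 X19.95 Y4.01
G1 X22.58 Y12.25
; layer 2
G0 Z9.34
G0 X22.58 Y12.25
G1 X18.61 Y19.95
G1 X10.37 Y22.58
G1 X2.67 Y18.61
G1 X0.04 Y10.37
G1 X4.01 Y2.67
G1 X12.25 Y0.04
G1 X19.95 Y4.01
G1 X22.58 Y12.25
; layer 3
G0 Z14.01
G0 X22.58 Y12.25
G1 X18.61 Y19.95
G1 X10.37 Y22.58
G1 X2.67 Y18.61
G1 X0.04 Y10.37
G1 X4.01 Y2.67
G1 X12.25 Y0.04
G1 X19.95 Y4.01
G1 X22.58 Y12.25
M2 ; end

The solid is a regular 8-sided prism (a cylinder approximated with 8 flat sides), circumscribed radius ≈ 11.3 mm, height ≈ 14 mm. Slicing at Δz = 4.67 mm — 3 equal slices spanning the solid's height, so layer i sits at z = i·h/3 — gives 3 non-empty perimeters. Each is a 8-segment closed polygon; G0 lifts to the layer z and rapids to the start vertex, then G1 traces the edges.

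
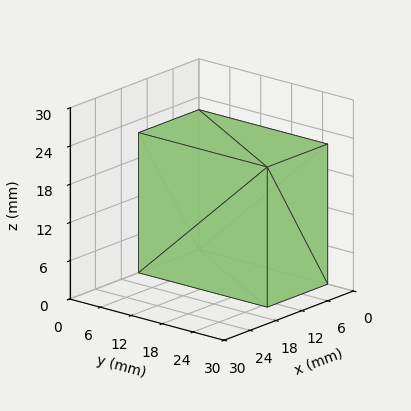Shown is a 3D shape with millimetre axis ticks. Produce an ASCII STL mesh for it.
Reading the render: the shape is a rectangular box, roughly 14 × 25 mm footprint and 22 mm tall (dimensions read to the nearest mm from the axis ticks). For the STL, each face is triangulated and given an outward normal.

solid part
  facet normal 0.0000 0.0000 -1.0000
    outer loop
      vertex 14.000 25.000 0.000
      vertex 14.000 0.000 0.000
      vertex 0.000 0.000 0.000
    endloop
  endfacet
  facet normal 0.0000 0.0000 -1.0000
    outer loop
      vertex 0.000 25.000 0.000
      vertex 14.000 25.000 0.000
      vertex 0.000 0.000 0.000
    endloop
  endfacet
  facet normal 0.0000 0.0000 1.0000
    outer loop
      vertex 0.000 0.000 22.000
      vertex 14.000 0.000 22.000
      vertex 14.000 25.000 22.000
    endloop
  endfacet
  facet normal 0.0000 0.0000 1.0000
    outer loop
      vertex 0.000 0.000 22.000
      vertex 14.000 25.000 22.000
      vertex 0.000 25.000 22.000
    endloop
  endfacet
  facet normal 0.0000 -1.0000 0.0000
    outer loop
      vertex 0.000 0.000 0.000
      vertex 14.000 0.000 0.000
      vertex 14.000 0.000 22.000
    endloop
  endfacet
  facet normal 0.0000 -1.0000 0.0000
    outer loop
      vertex 0.000 0.000 0.000
      vertex 14.000 0.000 22.000
      vertex 0.000 0.000 22.000
    endloop
  endfacet
  facet normal 0.0000 1.0000 0.0000
    outer loop
      vertex 14.000 25.000 22.000
      vertex 14.000 25.000 0.000
      vertex 0.000 25.000 0.000
    endloop
  endfacet
  facet normal 0.0000 1.0000 0.0000
    outer loop
      vertex 0.000 25.000 22.000
      vertex 14.000 25.000 22.000
      vertex 0.000 25.000 0.000
    endloop
  endfacet
  facet normal -1.0000 0.0000 0.0000
    outer loop
      vertex 0.000 25.000 22.000
      vertex 0.000 25.000 0.000
      vertex 0.000 0.000 0.000
    endloop
  endfacet
  facet normal -1.0000 0.0000 0.0000
    outer loop
      vertex 0.000 0.000 22.000
      vertex 0.000 25.000 22.000
      vertex 0.000 0.000 0.000
    endloop
  endfacet
  facet normal 1.0000 0.0000 0.0000
    outer loop
      vertex 14.000 0.000 0.000
      vertex 14.000 25.000 0.000
      vertex 14.000 25.000 22.000
    endloop
  endfacet
  facet normal 1.0000 0.0000 0.0000
    outer loop
      vertex 14.000 0.000 0.000
      vertex 14.000 25.000 22.000
      vertex 14.000 0.000 22.000
    endloop
  endfacet
endsolid part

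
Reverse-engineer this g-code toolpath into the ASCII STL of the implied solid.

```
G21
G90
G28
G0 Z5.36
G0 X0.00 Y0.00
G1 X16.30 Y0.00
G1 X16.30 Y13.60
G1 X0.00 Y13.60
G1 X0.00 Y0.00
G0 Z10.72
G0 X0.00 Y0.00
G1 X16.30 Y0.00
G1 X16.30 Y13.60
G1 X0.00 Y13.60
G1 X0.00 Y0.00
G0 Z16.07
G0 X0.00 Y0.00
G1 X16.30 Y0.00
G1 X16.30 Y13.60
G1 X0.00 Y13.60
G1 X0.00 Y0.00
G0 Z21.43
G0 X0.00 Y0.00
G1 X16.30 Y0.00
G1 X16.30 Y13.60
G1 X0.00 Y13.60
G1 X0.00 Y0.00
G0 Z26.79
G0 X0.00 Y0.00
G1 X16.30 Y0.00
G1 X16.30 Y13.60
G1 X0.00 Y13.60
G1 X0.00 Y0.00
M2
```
solid part
  facet normal 0.0000 0.0000 -1.0000
    outer loop
      vertex 16.30 13.60 0.00
      vertex 16.30 0.00 0.00
      vertex 0.00 0.00 0.00
    endloop
  endfacet
  facet normal 0.0000 0.0000 -1.0000
    outer loop
      vertex 0.00 13.60 0.00
      vertex 16.30 13.60 0.00
      vertex 0.00 0.00 0.00
    endloop
  endfacet
  facet normal 0.0000 0.0000 1.0000
    outer loop
      vertex 0.00 0.00 26.79
      vertex 16.30 0.00 26.79
      vertex 16.30 13.60 26.79
    endloop
  endfacet
  facet normal 0.0000 0.0000 1.0000
    outer loop
      vertex 0.00 0.00 26.79
      vertex 16.30 13.60 26.79
      vertex 0.00 13.60 26.79
    endloop
  endfacet
  facet normal 0.0000 -1.0000 0.0000
    outer loop
      vertex 0.00 0.00 0.00
      vertex 16.30 0.00 0.00
      vertex 16.30 0.00 26.79
    endloop
  endfacet
  facet normal 0.0000 -1.0000 0.0000
    outer loop
      vertex 0.00 0.00 0.00
      vertex 16.30 0.00 26.79
      vertex 0.00 0.00 26.79
    endloop
  endfacet
  facet normal 0.0000 1.0000 0.0000
    outer loop
      vertex 16.30 13.60 26.79
      vertex 16.30 13.60 0.00
      vertex 0.00 13.60 0.00
    endloop
  endfacet
  facet normal 0.0000 1.0000 0.0000
    outer loop
      vertex 0.00 13.60 26.79
      vertex 16.30 13.60 26.79
      vertex 0.00 13.60 0.00
    endloop
  endfacet
  facet normal -1.0000 0.0000 0.0000
    outer loop
      vertex 0.00 13.60 26.79
      vertex 0.00 13.60 0.00
      vertex 0.00 0.00 0.00
    endloop
  endfacet
  facet normal -1.0000 0.0000 0.0000
    outer loop
      vertex 0.00 0.00 26.79
      vertex 0.00 13.60 26.79
      vertex 0.00 0.00 0.00
    endloop
  endfacet
  facet normal 1.0000 0.0000 0.0000
    outer loop
      vertex 16.30 0.00 0.00
      vertex 16.30 13.60 0.00
      vertex 16.30 13.60 26.79
    endloop
  endfacet
  facet normal 1.0000 0.0000 0.0000
    outer loop
      vertex 16.30 0.00 0.00
      vertex 16.30 13.60 26.79
      vertex 16.30 0.00 26.79
    endloop
  endfacet
endsolid part

The G0 Z moves step by Δz≈5.36 mm. Every layer's G1 loop is the same polygon, so the solid is a straight extrusion of it from z=0 to z≈26.8. Closing with flat bottom and top caps and triangulating gives 12 facets — a rectangular box, roughly 16.3 × 13.6 mm footprint and 26.8 mm tall.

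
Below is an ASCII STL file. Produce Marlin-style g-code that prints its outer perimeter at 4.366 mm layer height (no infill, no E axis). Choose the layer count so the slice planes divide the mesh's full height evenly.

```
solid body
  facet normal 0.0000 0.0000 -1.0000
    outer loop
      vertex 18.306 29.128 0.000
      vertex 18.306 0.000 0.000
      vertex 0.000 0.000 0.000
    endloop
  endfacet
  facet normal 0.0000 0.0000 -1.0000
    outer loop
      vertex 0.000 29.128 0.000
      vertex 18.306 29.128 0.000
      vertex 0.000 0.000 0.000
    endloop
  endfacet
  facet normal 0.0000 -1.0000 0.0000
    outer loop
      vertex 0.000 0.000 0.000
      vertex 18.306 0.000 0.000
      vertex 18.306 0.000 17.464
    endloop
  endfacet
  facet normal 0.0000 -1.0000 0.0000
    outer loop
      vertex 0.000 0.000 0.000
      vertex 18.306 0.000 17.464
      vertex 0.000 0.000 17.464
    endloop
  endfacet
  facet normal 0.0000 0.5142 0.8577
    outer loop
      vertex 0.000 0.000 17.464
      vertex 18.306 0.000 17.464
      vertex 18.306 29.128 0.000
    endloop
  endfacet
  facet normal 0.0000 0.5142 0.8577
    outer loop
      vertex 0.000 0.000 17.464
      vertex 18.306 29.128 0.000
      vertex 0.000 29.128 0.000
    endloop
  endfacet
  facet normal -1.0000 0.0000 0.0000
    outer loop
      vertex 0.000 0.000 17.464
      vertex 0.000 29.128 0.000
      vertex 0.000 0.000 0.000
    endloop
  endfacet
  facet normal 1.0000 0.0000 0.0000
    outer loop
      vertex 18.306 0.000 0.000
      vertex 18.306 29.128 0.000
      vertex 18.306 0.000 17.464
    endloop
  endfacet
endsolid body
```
; perimeter-only toolpath
G21 ; units = mm
G90 ; absolute positioning
G28 ; home
; layer 1
G0 Z4.366
G0 X0.000 Y0.000
G1 X18.306 Y0.000
G1 X18.306 Y21.846
G1 X0.000 Y21.846
G1 X0.000 Y0.000
; layer 2
G0 Z8.732
G0 X0.000 Y0.000
G1 X18.306 Y0.000
G1 X18.306 Y14.564
G1 X0.000 Y14.564
G1 X0.000 Y0.000
; layer 3
G0 Z13.098
G0 X0.000 Y0.000
G1 X18.306 Y0.000
G1 X18.306 Y7.282
G1 X0.000 Y7.282
G1 X0.000 Y0.000
M2 ; end

The solid is a wedge (ramp): 18.3 × 29.1 mm base, rising to 17.5 mm along the y=0 edge and sloping linearly to z=0 at y=29.1. Slicing at Δz = 4.366 mm — 4 equal slices spanning the solid's height, so layer i sits at z = i·h/4 — gives 3 non-empty perimeters. Each is a 4-segment closed polygon; G0 lifts to the layer z and rapids to the start vertex, then G1 traces the edges. The cross-section shrinks linearly with z (the slice at the apex is degenerate and omitted).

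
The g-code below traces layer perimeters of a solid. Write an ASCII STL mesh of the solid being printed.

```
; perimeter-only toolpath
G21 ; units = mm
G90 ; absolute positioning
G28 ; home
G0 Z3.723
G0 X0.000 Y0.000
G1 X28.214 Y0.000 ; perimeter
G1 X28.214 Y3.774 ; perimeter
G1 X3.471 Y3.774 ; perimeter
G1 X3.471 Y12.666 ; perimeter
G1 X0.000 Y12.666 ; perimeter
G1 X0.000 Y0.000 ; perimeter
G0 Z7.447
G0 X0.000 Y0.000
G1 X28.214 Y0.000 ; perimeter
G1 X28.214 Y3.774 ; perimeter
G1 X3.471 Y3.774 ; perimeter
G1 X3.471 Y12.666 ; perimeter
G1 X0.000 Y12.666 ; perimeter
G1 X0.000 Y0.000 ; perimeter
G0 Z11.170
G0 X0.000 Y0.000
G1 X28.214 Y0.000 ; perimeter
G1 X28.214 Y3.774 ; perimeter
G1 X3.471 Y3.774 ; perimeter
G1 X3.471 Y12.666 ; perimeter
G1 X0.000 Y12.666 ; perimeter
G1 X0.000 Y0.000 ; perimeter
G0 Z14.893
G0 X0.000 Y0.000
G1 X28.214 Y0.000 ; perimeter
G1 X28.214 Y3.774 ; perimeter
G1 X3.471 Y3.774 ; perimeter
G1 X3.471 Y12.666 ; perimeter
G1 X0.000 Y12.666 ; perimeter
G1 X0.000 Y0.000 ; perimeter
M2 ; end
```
solid part
  facet normal 0.0000 0.0000 -1.0000
    outer loop
      vertex 28.214 3.774 0.000
      vertex 28.214 0.000 0.000
      vertex 0.000 0.000 0.000
    endloop
  endfacet
  facet normal 0.0000 0.0000 -1.0000
    outer loop
      vertex 3.471 3.774 0.000
      vertex 28.214 3.774 0.000
      vertex 0.000 0.000 0.000
    endloop
  endfacet
  facet normal 0.0000 0.0000 -1.0000
    outer loop
      vertex 3.471 12.666 0.000
      vertex 3.471 3.774 0.000
      vertex 0.000 0.000 0.000
    endloop
  endfacet
  facet normal 0.0000 0.0000 -1.0000
    outer loop
      vertex 0.000 12.666 0.000
      vertex 3.471 12.666 0.000
      vertex 0.000 0.000 0.000
    endloop
  endfacet
  facet normal 0.0000 0.0000 1.0000
    outer loop
      vertex 0.000 0.000 14.893
      vertex 28.214 0.000 14.893
      vertex 28.214 3.774 14.893
    endloop
  endfacet
  facet normal 0.0000 0.0000 1.0000
    outer loop
      vertex 0.000 0.000 14.893
      vertex 28.214 3.774 14.893
      vertex 3.471 3.774 14.893
    endloop
  endfacet
  facet normal 0.0000 0.0000 1.0000
    outer loop
      vertex 0.000 0.000 14.893
      vertex 3.471 3.774 14.893
      vertex 3.471 12.666 14.893
    endloop
  endfacet
  facet normal 0.0000 0.0000 1.0000
    outer loop
      vertex 0.000 0.000 14.893
      vertex 3.471 12.666 14.893
      vertex 0.000 12.666 14.893
    endloop
  endfacet
  facet normal 0.0000 -1.0000 0.0000
    outer loop
      vertex 0.000 0.000 0.000
      vertex 28.214 0.000 0.000
      vertex 28.214 0.000 14.893
    endloop
  endfacet
  facet normal 0.0000 -1.0000 0.0000
    outer loop
      vertex 0.000 0.000 0.000
      vertex 28.214 0.000 14.893
      vertex 0.000 0.000 14.893
    endloop
  endfacet
  facet normal 1.0000 0.0000 0.0000
    outer loop
      vertex 28.214 0.000 0.000
      vertex 28.214 3.774 0.000
      vertex 28.214 3.774 14.893
    endloop
  endfacet
  facet normal 1.0000 0.0000 0.0000
    outer loop
      vertex 28.214 0.000 0.000
      vertex 28.214 3.774 14.893
      vertex 28.214 0.000 14.893
    endloop
  endfacet
  facet normal 0.0000 1.0000 0.0000
    outer loop
      vertex 28.214 3.774 0.000
      vertex 3.471 3.774 0.000
      vertex 3.471 3.774 14.893
    endloop
  endfacet
  facet normal 0.0000 1.0000 0.0000
    outer loop
      vertex 28.214 3.774 0.000
      vertex 3.471 3.774 14.893
      vertex 28.214 3.774 14.893
    endloop
  endfacet
  facet normal 1.0000 0.0000 0.0000
    outer loop
      vertex 3.471 3.774 0.000
      vertex 3.471 12.666 0.000
      vertex 3.471 12.666 14.893
    endloop
  endfacet
  facet normal 1.0000 0.0000 0.0000
    outer loop
      vertex 3.471 3.774 0.000
      vertex 3.471 12.666 14.893
      vertex 3.471 3.774 14.893
    endloop
  endfacet
  facet normal 0.0000 1.0000 0.0000
    outer loop
      vertex 3.471 12.666 0.000
      vertex 0.000 12.666 0.000
      vertex 0.000 12.666 14.893
    endloop
  endfacet
  facet normal 0.0000 1.0000 0.0000
    outer loop
      vertex 3.471 12.666 0.000
      vertex 0.000 12.666 14.893
      vertex 3.471 12.666 14.893
    endloop
  endfacet
  facet normal -1.0000 0.0000 0.0000
    outer loop
      vertex 0.000 12.666 0.000
      vertex 0.000 0.000 0.000
      vertex 0.000 0.000 14.893
    endloop
  endfacet
  facet normal -1.0000 0.0000 0.0000
    outer loop
      vertex 0.000 12.666 0.000
      vertex 0.000 0.000 14.893
      vertex 0.000 12.666 14.893
    endloop
  endfacet
endsolid part

The G0 Z moves step by Δz≈3.723 mm. Every layer's G1 loop is the same polygon, so the solid is a straight extrusion of it from z=0 to z≈14.9. Closing with flat bottom and top caps and triangulating gives 20 facets — an L-shaped prism: outer 28.2 × 12.7 mm, arm thicknesses ≈ 3.77 mm (horizontal) and 3.47 mm (vertical), extruded 14.9 mm in z.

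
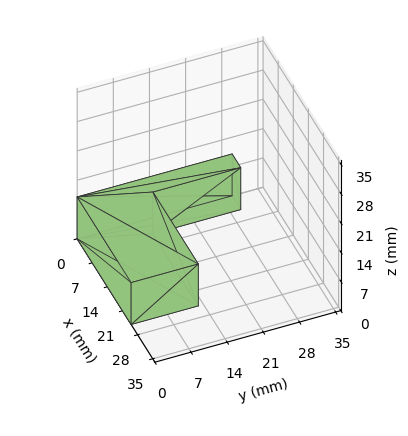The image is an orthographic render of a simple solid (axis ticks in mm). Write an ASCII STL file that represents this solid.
Reading the render: the shape is an L-shaped prism: outer 25 × 30 mm, arm thicknesses ≈ 13 mm (horizontal) and 4 mm (vertical), extruded 10 mm in z (dimensions read to the nearest mm from the axis ticks). For the STL, each face is triangulated and given an outward normal.

solid part
  facet normal 0.0000 0.0000 -1.0000
    outer loop
      vertex 25.00 13.00 0.00
      vertex 25.00 0.00 0.00
      vertex 0.00 0.00 0.00
    endloop
  endfacet
  facet normal 0.0000 0.0000 -1.0000
    outer loop
      vertex 4.00 13.00 0.00
      vertex 25.00 13.00 0.00
      vertex 0.00 0.00 0.00
    endloop
  endfacet
  facet normal 0.0000 0.0000 -1.0000
    outer loop
      vertex 4.00 30.00 0.00
      vertex 4.00 13.00 0.00
      vertex 0.00 0.00 0.00
    endloop
  endfacet
  facet normal 0.0000 0.0000 -1.0000
    outer loop
      vertex 0.00 30.00 0.00
      vertex 4.00 30.00 0.00
      vertex 0.00 0.00 0.00
    endloop
  endfacet
  facet normal 0.0000 0.0000 1.0000
    outer loop
      vertex 0.00 0.00 10.00
      vertex 25.00 0.00 10.00
      vertex 25.00 13.00 10.00
    endloop
  endfacet
  facet normal 0.0000 0.0000 1.0000
    outer loop
      vertex 0.00 0.00 10.00
      vertex 25.00 13.00 10.00
      vertex 4.00 13.00 10.00
    endloop
  endfacet
  facet normal 0.0000 0.0000 1.0000
    outer loop
      vertex 0.00 0.00 10.00
      vertex 4.00 13.00 10.00
      vertex 4.00 30.00 10.00
    endloop
  endfacet
  facet normal 0.0000 0.0000 1.0000
    outer loop
      vertex 0.00 0.00 10.00
      vertex 4.00 30.00 10.00
      vertex 0.00 30.00 10.00
    endloop
  endfacet
  facet normal 0.0000 -1.0000 0.0000
    outer loop
      vertex 0.00 0.00 0.00
      vertex 25.00 0.00 0.00
      vertex 25.00 0.00 10.00
    endloop
  endfacet
  facet normal 0.0000 -1.0000 0.0000
    outer loop
      vertex 0.00 0.00 0.00
      vertex 25.00 0.00 10.00
      vertex 0.00 0.00 10.00
    endloop
  endfacet
  facet normal 1.0000 0.0000 0.0000
    outer loop
      vertex 25.00 0.00 0.00
      vertex 25.00 13.00 0.00
      vertex 25.00 13.00 10.00
    endloop
  endfacet
  facet normal 1.0000 0.0000 0.0000
    outer loop
      vertex 25.00 0.00 0.00
      vertex 25.00 13.00 10.00
      vertex 25.00 0.00 10.00
    endloop
  endfacet
  facet normal 0.0000 1.0000 0.0000
    outer loop
      vertex 25.00 13.00 0.00
      vertex 4.00 13.00 0.00
      vertex 4.00 13.00 10.00
    endloop
  endfacet
  facet normal 0.0000 1.0000 0.0000
    outer loop
      vertex 25.00 13.00 0.00
      vertex 4.00 13.00 10.00
      vertex 25.00 13.00 10.00
    endloop
  endfacet
  facet normal 1.0000 0.0000 0.0000
    outer loop
      vertex 4.00 13.00 0.00
      vertex 4.00 30.00 0.00
      vertex 4.00 30.00 10.00
    endloop
  endfacet
  facet normal 1.0000 0.0000 0.0000
    outer loop
      vertex 4.00 13.00 0.00
      vertex 4.00 30.00 10.00
      vertex 4.00 13.00 10.00
    endloop
  endfacet
  facet normal 0.0000 1.0000 0.0000
    outer loop
      vertex 4.00 30.00 0.00
      vertex 0.00 30.00 0.00
      vertex 0.00 30.00 10.00
    endloop
  endfacet
  facet normal 0.0000 1.0000 0.0000
    outer loop
      vertex 4.00 30.00 0.00
      vertex 0.00 30.00 10.00
      vertex 4.00 30.00 10.00
    endloop
  endfacet
  facet normal -1.0000 0.0000 0.0000
    outer loop
      vertex 0.00 30.00 0.00
      vertex 0.00 0.00 0.00
      vertex 0.00 0.00 10.00
    endloop
  endfacet
  facet normal -1.0000 0.0000 0.0000
    outer loop
      vertex 0.00 30.00 0.00
      vertex 0.00 0.00 10.00
      vertex 0.00 30.00 10.00
    endloop
  endfacet
endsolid part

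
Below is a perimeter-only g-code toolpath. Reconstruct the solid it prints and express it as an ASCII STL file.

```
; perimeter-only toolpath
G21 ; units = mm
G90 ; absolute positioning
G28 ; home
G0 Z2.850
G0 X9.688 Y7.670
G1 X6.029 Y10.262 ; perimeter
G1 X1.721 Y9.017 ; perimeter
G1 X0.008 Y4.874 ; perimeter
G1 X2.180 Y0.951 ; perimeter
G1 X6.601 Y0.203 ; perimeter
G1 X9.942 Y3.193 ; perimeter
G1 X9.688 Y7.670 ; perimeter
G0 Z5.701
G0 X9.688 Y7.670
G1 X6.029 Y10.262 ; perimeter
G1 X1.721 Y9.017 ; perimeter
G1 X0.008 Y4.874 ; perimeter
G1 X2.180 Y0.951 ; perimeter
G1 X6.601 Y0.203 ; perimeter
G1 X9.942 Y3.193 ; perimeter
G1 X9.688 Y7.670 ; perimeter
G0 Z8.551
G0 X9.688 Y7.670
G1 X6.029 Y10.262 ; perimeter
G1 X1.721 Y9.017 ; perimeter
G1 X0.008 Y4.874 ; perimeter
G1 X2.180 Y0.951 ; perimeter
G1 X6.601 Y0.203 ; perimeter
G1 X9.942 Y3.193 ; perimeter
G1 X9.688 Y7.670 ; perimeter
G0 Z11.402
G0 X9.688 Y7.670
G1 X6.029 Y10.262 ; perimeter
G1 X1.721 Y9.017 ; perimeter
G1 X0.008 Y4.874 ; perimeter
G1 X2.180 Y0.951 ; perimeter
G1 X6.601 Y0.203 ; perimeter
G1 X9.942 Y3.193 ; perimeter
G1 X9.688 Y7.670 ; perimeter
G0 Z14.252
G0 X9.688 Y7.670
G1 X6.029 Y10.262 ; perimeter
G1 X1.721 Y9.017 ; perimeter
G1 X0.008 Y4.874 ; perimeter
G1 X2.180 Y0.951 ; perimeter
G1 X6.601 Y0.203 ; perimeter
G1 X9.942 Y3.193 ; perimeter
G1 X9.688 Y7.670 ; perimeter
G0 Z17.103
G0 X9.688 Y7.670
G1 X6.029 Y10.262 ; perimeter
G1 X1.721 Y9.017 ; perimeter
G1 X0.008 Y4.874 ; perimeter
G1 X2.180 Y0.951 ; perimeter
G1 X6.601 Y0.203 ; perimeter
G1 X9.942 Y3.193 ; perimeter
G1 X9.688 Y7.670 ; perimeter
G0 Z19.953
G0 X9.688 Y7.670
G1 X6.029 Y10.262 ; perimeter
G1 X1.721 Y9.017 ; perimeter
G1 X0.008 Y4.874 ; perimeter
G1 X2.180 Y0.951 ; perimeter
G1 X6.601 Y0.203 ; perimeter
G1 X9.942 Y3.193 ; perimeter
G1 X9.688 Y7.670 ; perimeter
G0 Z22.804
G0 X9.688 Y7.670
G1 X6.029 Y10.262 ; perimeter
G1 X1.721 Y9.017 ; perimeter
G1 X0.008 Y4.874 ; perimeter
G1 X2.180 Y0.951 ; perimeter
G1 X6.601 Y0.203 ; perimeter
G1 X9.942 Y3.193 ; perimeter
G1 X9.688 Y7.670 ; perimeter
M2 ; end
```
solid part
  facet normal 0.0000 0.0000 -1.0000
    outer loop
      vertex 1.721 9.017 0.000
      vertex 6.029 10.262 0.000
      vertex 9.688 7.670 0.000
    endloop
  endfacet
  facet normal 0.0000 0.0000 -1.0000
    outer loop
      vertex 0.008 4.874 0.000
      vertex 1.721 9.017 0.000
      vertex 9.688 7.670 0.000
    endloop
  endfacet
  facet normal 0.0000 0.0000 -1.0000
    outer loop
      vertex 2.180 0.951 0.000
      vertex 0.008 4.874 0.000
      vertex 9.688 7.670 0.000
    endloop
  endfacet
  facet normal 0.0000 0.0000 -1.0000
    outer loop
      vertex 6.601 0.203 0.000
      vertex 2.180 0.951 0.000
      vertex 9.688 7.670 0.000
    endloop
  endfacet
  facet normal 0.0000 0.0000 -1.0000
    outer loop
      vertex 9.942 3.193 0.000
      vertex 6.601 0.203 0.000
      vertex 9.688 7.670 0.000
    endloop
  endfacet
  facet normal 0.0000 0.0000 1.0000
    outer loop
      vertex 9.688 7.670 22.804
      vertex 6.029 10.262 22.804
      vertex 1.721 9.017 22.804
    endloop
  endfacet
  facet normal 0.0000 0.0000 1.0000
    outer loop
      vertex 9.688 7.670 22.804
      vertex 1.721 9.017 22.804
      vertex 0.008 4.874 22.804
    endloop
  endfacet
  facet normal 0.0000 0.0000 1.0000
    outer loop
      vertex 9.688 7.670 22.804
      vertex 0.008 4.874 22.804
      vertex 2.180 0.951 22.804
    endloop
  endfacet
  facet normal 0.0000 0.0000 1.0000
    outer loop
      vertex 9.688 7.670 22.804
      vertex 2.180 0.951 22.804
      vertex 6.601 0.203 22.804
    endloop
  endfacet
  facet normal 0.0000 0.0000 1.0000
    outer loop
      vertex 9.688 7.670 22.804
      vertex 6.601 0.203 22.804
      vertex 9.942 3.193 22.804
    endloop
  endfacet
  facet normal 0.5780 0.8160 0.0000
    outer loop
      vertex 9.688 7.670 0.000
      vertex 6.029 10.262 0.000
      vertex 6.029 10.262 22.804
    endloop
  endfacet
  facet normal 0.5780 0.8160 0.0000
    outer loop
      vertex 9.688 7.670 0.000
      vertex 6.029 10.262 22.804
      vertex 9.688 7.670 22.804
    endloop
  endfacet
  facet normal -0.2776 0.9607 0.0000
    outer loop
      vertex 6.029 10.262 0.000
      vertex 1.721 9.017 0.000
      vertex 1.721 9.017 22.804
    endloop
  endfacet
  facet normal -0.2776 0.9607 0.0000
    outer loop
      vertex 6.029 10.262 0.000
      vertex 1.721 9.017 22.804
      vertex 6.029 10.262 22.804
    endloop
  endfacet
  facet normal -0.9241 0.3821 0.0000
    outer loop
      vertex 1.721 9.017 0.000
      vertex 0.008 4.874 0.000
      vertex 0.008 4.874 22.804
    endloop
  endfacet
  facet normal -0.9241 0.3821 0.0000
    outer loop
      vertex 1.721 9.017 0.000
      vertex 0.008 4.874 22.804
      vertex 1.721 9.017 22.804
    endloop
  endfacet
  facet normal -0.8749 -0.4844 0.0000
    outer loop
      vertex 0.008 4.874 0.000
      vertex 2.180 0.951 0.000
      vertex 2.180 0.951 22.804
    endloop
  endfacet
  facet normal -0.8749 -0.4844 0.0000
    outer loop
      vertex 0.008 4.874 0.000
      vertex 2.180 0.951 22.804
      vertex 0.008 4.874 22.804
    endloop
  endfacet
  facet normal -0.1668 -0.9860 0.0000
    outer loop
      vertex 2.180 0.951 0.000
      vertex 6.601 0.203 0.000
      vertex 6.601 0.203 22.804
    endloop
  endfacet
  facet normal -0.1668 -0.9860 0.0000
    outer loop
      vertex 2.180 0.951 0.000
      vertex 6.601 0.203 22.804
      vertex 2.180 0.951 22.804
    endloop
  endfacet
  facet normal 0.6669 -0.7452 0.0000
    outer loop
      vertex 6.601 0.203 0.000
      vertex 9.942 3.193 0.000
      vertex 9.942 3.193 22.804
    endloop
  endfacet
  facet normal 0.6669 -0.7452 0.0000
    outer loop
      vertex 6.601 0.203 0.000
      vertex 9.942 3.193 22.804
      vertex 6.601 0.203 22.804
    endloop
  endfacet
  facet normal 0.9984 0.0566 0.0000
    outer loop
      vertex 9.942 3.193 0.000
      vertex 9.688 7.670 0.000
      vertex 9.688 7.670 22.804
    endloop
  endfacet
  facet normal 0.9984 0.0566 0.0000
    outer loop
      vertex 9.942 3.193 0.000
      vertex 9.688 7.670 22.804
      vertex 9.942 3.193 22.804
    endloop
  endfacet
endsolid part

The G0 Z moves step by Δz≈2.850 mm. Every layer's G1 loop is the same polygon, so the solid is a straight extrusion of it from z=0 to z≈22.8. Closing with flat bottom and top caps and triangulating gives 24 facets — a regular 7-sided prism (a cylinder approximated with 7 flat sides), circumscribed radius ≈ 5.17 mm, height ≈ 22.8 mm.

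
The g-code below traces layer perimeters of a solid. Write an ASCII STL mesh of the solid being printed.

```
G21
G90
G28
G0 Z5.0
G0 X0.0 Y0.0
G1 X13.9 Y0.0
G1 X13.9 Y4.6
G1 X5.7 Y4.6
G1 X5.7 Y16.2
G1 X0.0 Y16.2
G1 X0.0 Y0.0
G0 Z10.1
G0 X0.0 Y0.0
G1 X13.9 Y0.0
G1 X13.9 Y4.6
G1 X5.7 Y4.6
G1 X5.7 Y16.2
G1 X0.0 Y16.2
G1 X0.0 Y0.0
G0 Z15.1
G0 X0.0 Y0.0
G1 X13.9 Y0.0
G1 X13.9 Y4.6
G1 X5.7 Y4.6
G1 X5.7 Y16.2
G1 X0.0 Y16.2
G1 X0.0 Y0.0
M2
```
solid part
  facet normal 0.0000 0.0000 -1.0000
    outer loop
      vertex 13.9 4.6 0.0
      vertex 13.9 0.0 0.0
      vertex 0.0 0.0 0.0
    endloop
  endfacet
  facet normal 0.0000 0.0000 -1.0000
    outer loop
      vertex 5.7 4.6 0.0
      vertex 13.9 4.6 0.0
      vertex 0.0 0.0 0.0
    endloop
  endfacet
  facet normal 0.0000 0.0000 -1.0000
    outer loop
      vertex 5.7 16.2 0.0
      vertex 5.7 4.6 0.0
      vertex 0.0 0.0 0.0
    endloop
  endfacet
  facet normal 0.0000 0.0000 -1.0000
    outer loop
      vertex 0.0 16.2 0.0
      vertex 5.7 16.2 0.0
      vertex 0.0 0.0 0.0
    endloop
  endfacet
  facet normal 0.0000 0.0000 1.0000
    outer loop
      vertex 0.0 0.0 15.1
      vertex 13.9 0.0 15.1
      vertex 13.9 4.6 15.1
    endloop
  endfacet
  facet normal 0.0000 0.0000 1.0000
    outer loop
      vertex 0.0 0.0 15.1
      vertex 13.9 4.6 15.1
      vertex 5.7 4.6 15.1
    endloop
  endfacet
  facet normal 0.0000 0.0000 1.0000
    outer loop
      vertex 0.0 0.0 15.1
      vertex 5.7 4.6 15.1
      vertex 5.7 16.2 15.1
    endloop
  endfacet
  facet normal 0.0000 0.0000 1.0000
    outer loop
      vertex 0.0 0.0 15.1
      vertex 5.7 16.2 15.1
      vertex 0.0 16.2 15.1
    endloop
  endfacet
  facet normal 0.0000 -1.0000 0.0000
    outer loop
      vertex 0.0 0.0 0.0
      vertex 13.9 0.0 0.0
      vertex 13.9 0.0 15.1
    endloop
  endfacet
  facet normal 0.0000 -1.0000 0.0000
    outer loop
      vertex 0.0 0.0 0.0
      vertex 13.9 0.0 15.1
      vertex 0.0 0.0 15.1
    endloop
  endfacet
  facet normal 1.0000 0.0000 0.0000
    outer loop
      vertex 13.9 0.0 0.0
      vertex 13.9 4.6 0.0
      vertex 13.9 4.6 15.1
    endloop
  endfacet
  facet normal 1.0000 0.0000 0.0000
    outer loop
      vertex 13.9 0.0 0.0
      vertex 13.9 4.6 15.1
      vertex 13.9 0.0 15.1
    endloop
  endfacet
  facet normal 0.0000 1.0000 0.0000
    outer loop
      vertex 13.9 4.6 0.0
      vertex 5.7 4.6 0.0
      vertex 5.7 4.6 15.1
    endloop
  endfacet
  facet normal 0.0000 1.0000 0.0000
    outer loop
      vertex 13.9 4.6 0.0
      vertex 5.7 4.6 15.1
      vertex 13.9 4.6 15.1
    endloop
  endfacet
  facet normal 1.0000 0.0000 0.0000
    outer loop
      vertex 5.7 4.6 0.0
      vertex 5.7 16.2 0.0
      vertex 5.7 16.2 15.1
    endloop
  endfacet
  facet normal 1.0000 0.0000 0.0000
    outer loop
      vertex 5.7 4.6 0.0
      vertex 5.7 16.2 15.1
      vertex 5.7 4.6 15.1
    endloop
  endfacet
  facet normal 0.0000 1.0000 0.0000
    outer loop
      vertex 5.7 16.2 0.0
      vertex 0.0 16.2 0.0
      vertex 0.0 16.2 15.1
    endloop
  endfacet
  facet normal 0.0000 1.0000 0.0000
    outer loop
      vertex 5.7 16.2 0.0
      vertex 0.0 16.2 15.1
      vertex 5.7 16.2 15.1
    endloop
  endfacet
  facet normal -1.0000 0.0000 0.0000
    outer loop
      vertex 0.0 16.2 0.0
      vertex 0.0 0.0 0.0
      vertex 0.0 0.0 15.1
    endloop
  endfacet
  facet normal -1.0000 0.0000 0.0000
    outer loop
      vertex 0.0 16.2 0.0
      vertex 0.0 0.0 15.1
      vertex 0.0 16.2 15.1
    endloop
  endfacet
endsolid part

The G0 Z moves step by Δz≈5.0 mm. Every layer's G1 loop is the same polygon, so the solid is a straight extrusion of it from z=0 to z≈15.1. Closing with flat bottom and top caps and triangulating gives 20 facets — an L-shaped prism: outer 13.9 × 16.2 mm, arm thicknesses ≈ 4.6 mm (horizontal) and 5.7 mm (vertical), extruded 15.1 mm in z.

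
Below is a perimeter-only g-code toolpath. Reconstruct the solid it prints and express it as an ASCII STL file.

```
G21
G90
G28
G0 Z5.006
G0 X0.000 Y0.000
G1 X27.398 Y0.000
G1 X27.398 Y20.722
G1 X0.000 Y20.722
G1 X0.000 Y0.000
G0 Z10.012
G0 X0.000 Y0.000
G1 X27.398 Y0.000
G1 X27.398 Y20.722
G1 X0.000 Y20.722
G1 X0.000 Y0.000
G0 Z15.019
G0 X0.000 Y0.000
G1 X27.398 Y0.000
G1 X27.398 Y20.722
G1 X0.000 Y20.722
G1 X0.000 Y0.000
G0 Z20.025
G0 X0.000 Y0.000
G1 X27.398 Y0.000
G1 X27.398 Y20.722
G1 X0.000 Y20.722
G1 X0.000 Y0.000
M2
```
solid part
  facet normal 0.0000 0.0000 -1.0000
    outer loop
      vertex 27.398 20.722 0.000
      vertex 27.398 0.000 0.000
      vertex 0.000 0.000 0.000
    endloop
  endfacet
  facet normal 0.0000 0.0000 -1.0000
    outer loop
      vertex 0.000 20.722 0.000
      vertex 27.398 20.722 0.000
      vertex 0.000 0.000 0.000
    endloop
  endfacet
  facet normal 0.0000 0.0000 1.0000
    outer loop
      vertex 0.000 0.000 20.025
      vertex 27.398 0.000 20.025
      vertex 27.398 20.722 20.025
    endloop
  endfacet
  facet normal 0.0000 0.0000 1.0000
    outer loop
      vertex 0.000 0.000 20.025
      vertex 27.398 20.722 20.025
      vertex 0.000 20.722 20.025
    endloop
  endfacet
  facet normal 0.0000 -1.0000 0.0000
    outer loop
      vertex 0.000 0.000 0.000
      vertex 27.398 0.000 0.000
      vertex 27.398 0.000 20.025
    endloop
  endfacet
  facet normal 0.0000 -1.0000 0.0000
    outer loop
      vertex 0.000 0.000 0.000
      vertex 27.398 0.000 20.025
      vertex 0.000 0.000 20.025
    endloop
  endfacet
  facet normal 0.0000 1.0000 0.0000
    outer loop
      vertex 27.398 20.722 20.025
      vertex 27.398 20.722 0.000
      vertex 0.000 20.722 0.000
    endloop
  endfacet
  facet normal 0.0000 1.0000 0.0000
    outer loop
      vertex 0.000 20.722 20.025
      vertex 27.398 20.722 20.025
      vertex 0.000 20.722 0.000
    endloop
  endfacet
  facet normal -1.0000 0.0000 0.0000
    outer loop
      vertex 0.000 20.722 20.025
      vertex 0.000 20.722 0.000
      vertex 0.000 0.000 0.000
    endloop
  endfacet
  facet normal -1.0000 0.0000 0.0000
    outer loop
      vertex 0.000 0.000 20.025
      vertex 0.000 20.722 20.025
      vertex 0.000 0.000 0.000
    endloop
  endfacet
  facet normal 1.0000 0.0000 0.0000
    outer loop
      vertex 27.398 0.000 0.000
      vertex 27.398 20.722 0.000
      vertex 27.398 20.722 20.025
    endloop
  endfacet
  facet normal 1.0000 0.0000 0.0000
    outer loop
      vertex 27.398 0.000 0.000
      vertex 27.398 20.722 20.025
      vertex 27.398 0.000 20.025
    endloop
  endfacet
endsolid part

The G0 Z moves step by Δz≈5.006 mm. Every layer's G1 loop is the same polygon, so the solid is a straight extrusion of it from z=0 to z≈20. Closing with flat bottom and top caps and triangulating gives 12 facets — a rectangular box, roughly 27.4 × 20.7 mm footprint and 20 mm tall.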